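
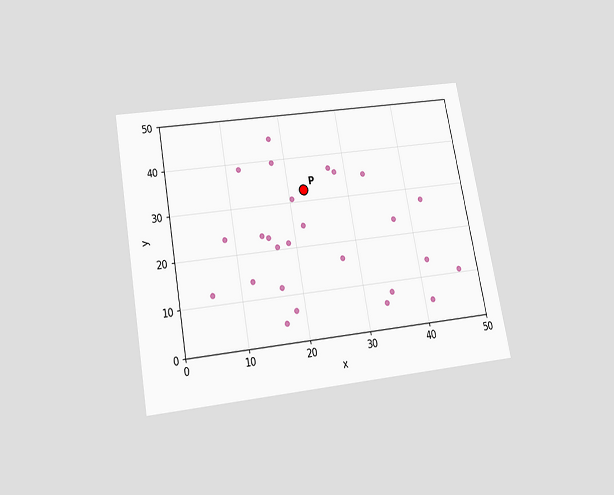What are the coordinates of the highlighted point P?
The chart is tilted about 10° counter-clockwise and viewed slightly from below. Following the gridlines from P to each axis, P sits at (22.5, 32.5).

(22.5, 32.5)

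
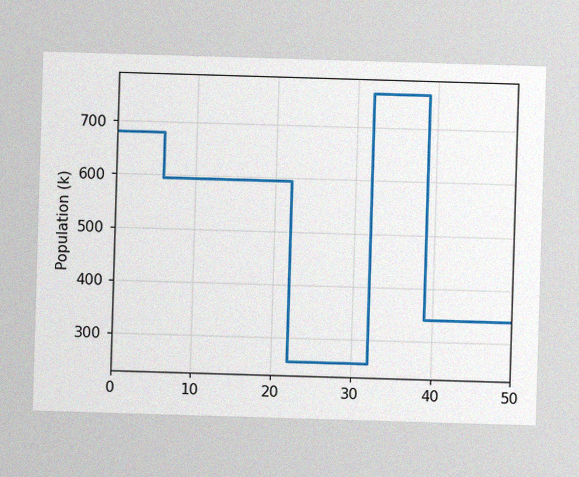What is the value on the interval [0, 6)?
The image has some photo noise and uneven lighting. On [0, 6) the step sits at 680k.

680k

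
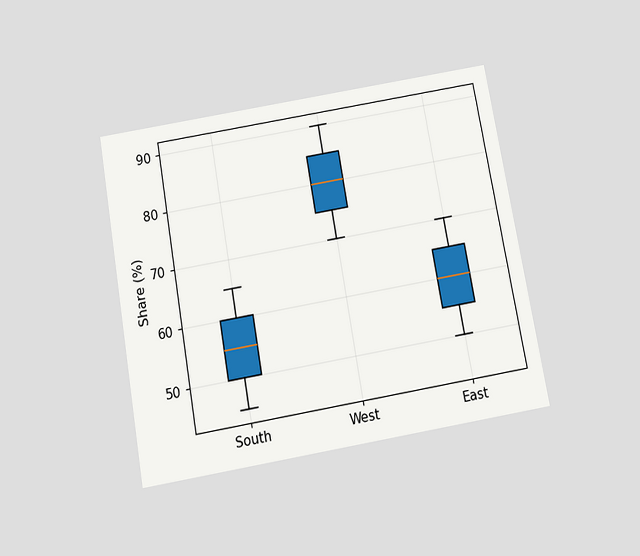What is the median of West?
The chart is tilted about 10° counter-clockwise and viewed slightly from below. The median line in the West box sits at 80%.

80%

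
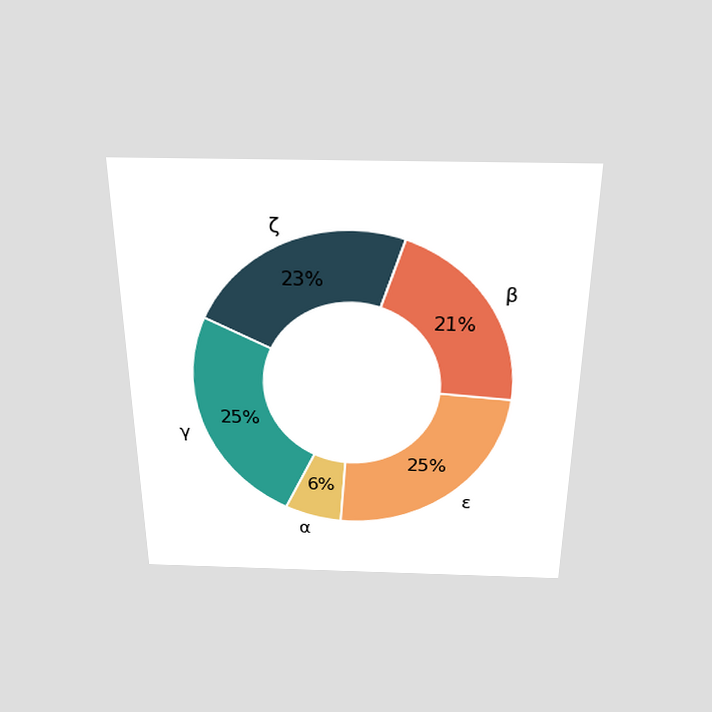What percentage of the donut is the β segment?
21%

The chart is viewed slightly from above. The β segment takes up 21% of the ring.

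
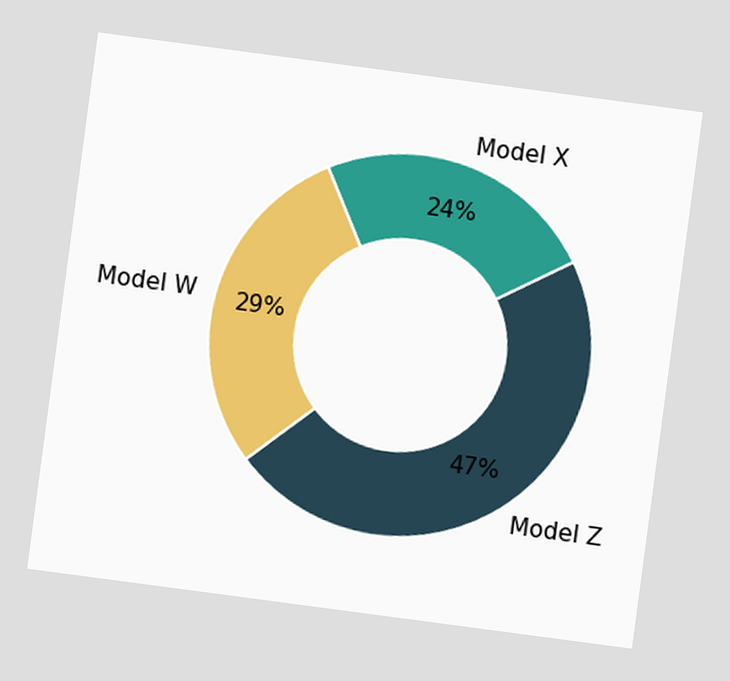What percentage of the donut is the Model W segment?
The chart is tilted about 8° clockwise. The Model W segment takes up 29% of the ring.

29%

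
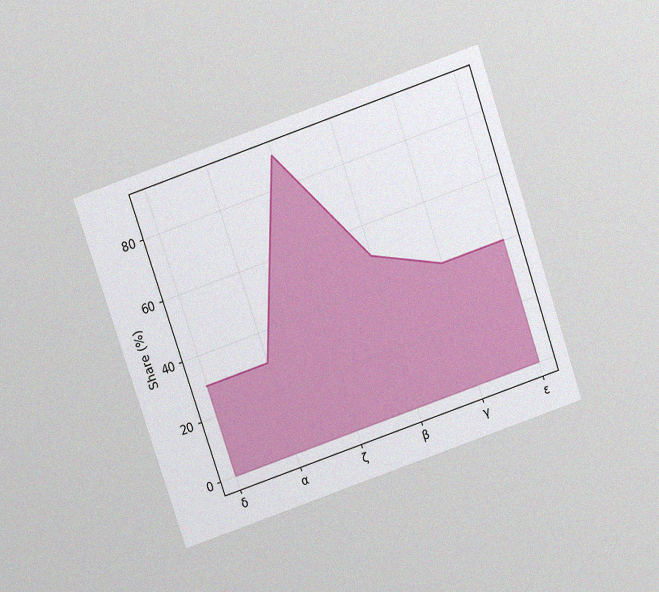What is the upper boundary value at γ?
The chart is tilted about 19° counter-clockwise and viewed slightly from above, with some photo noise. At γ the upper boundary is at 40%.

40%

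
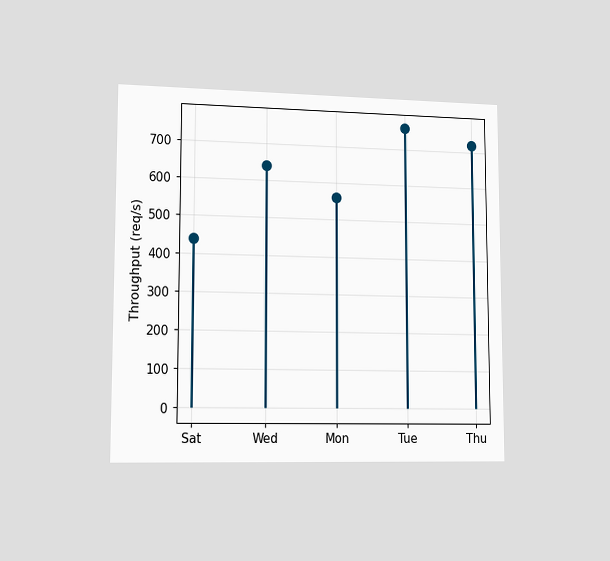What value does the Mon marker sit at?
560req/s

The chart is viewed slightly from the left. The Mon marker sits at 560req/s.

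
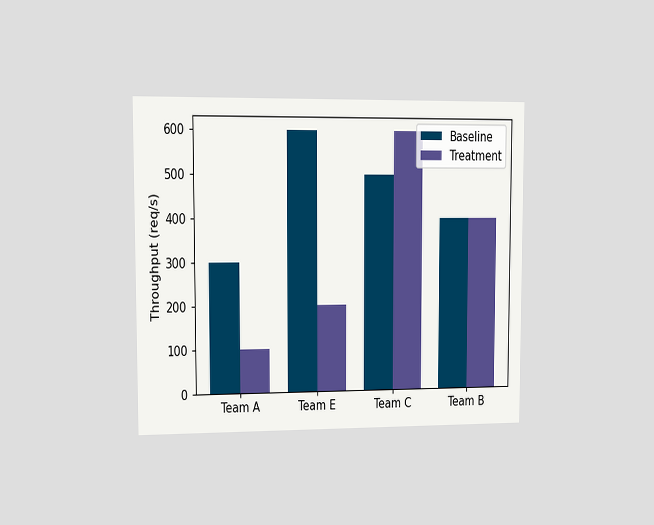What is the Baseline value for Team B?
The chart is viewed at a slight angle. The Baseline bar at Team B reaches 400req/s on the y-axis.

400req/s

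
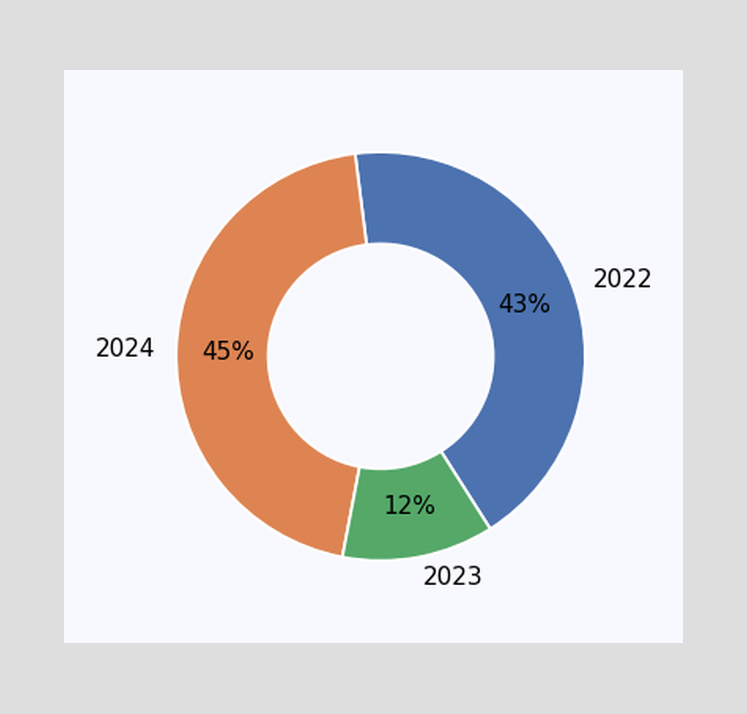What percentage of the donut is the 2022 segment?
The 2022 segment takes up 43% of the ring.

43%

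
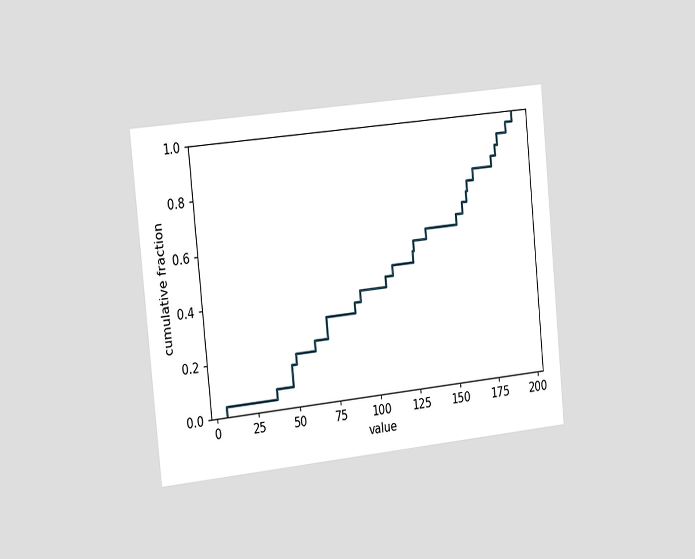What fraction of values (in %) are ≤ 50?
The chart is tilted about 6° counter-clockwise and viewed slightly from the left. At x=50 the ECDF step is at 20%.

20%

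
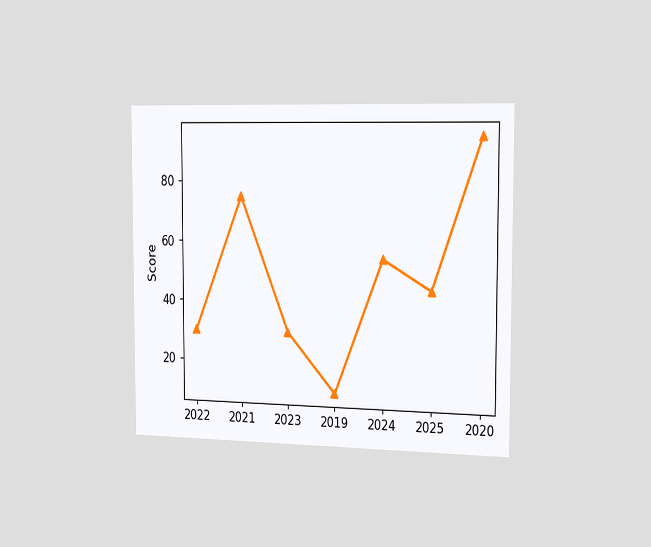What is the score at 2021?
75

The chart is viewed slightly from the right. At 2021, the line is at 75.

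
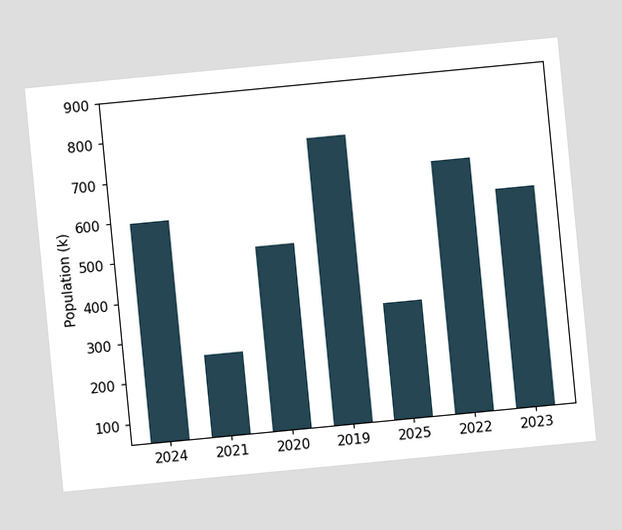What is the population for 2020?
510k

The chart is tilted about 5° counter-clockwise. Reading along the chart's y-axis, the 2020 bar reaches 510k.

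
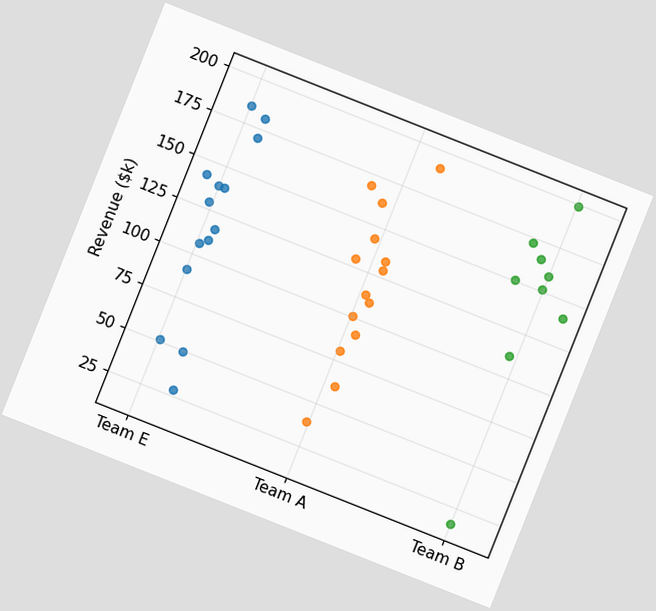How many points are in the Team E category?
14

The chart is tilted about 22° clockwise. Counting the markers in the Team E column gives 14.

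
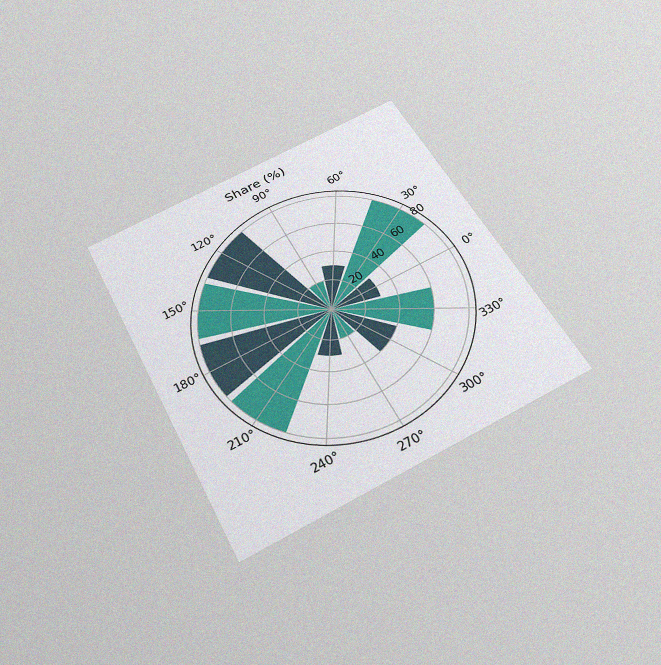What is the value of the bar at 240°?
30%

The chart is tilted about 28° counter-clockwise and viewed slightly from below, with some photo noise. The bar at 240° reaches 30% on the radial axis.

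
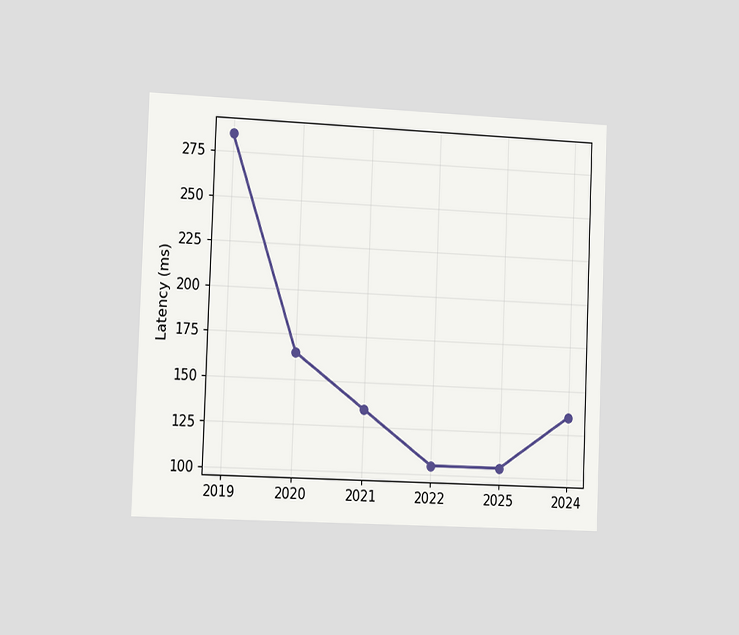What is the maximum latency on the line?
285ms

The chart is tilted about 2° clockwise and viewed slightly from the left. The highest point is at 2019, and reading across to the y-axis gives 285ms.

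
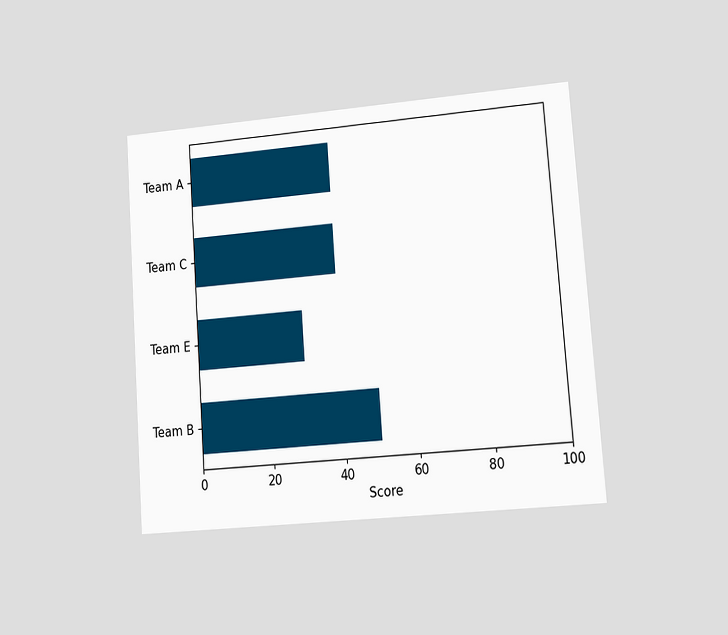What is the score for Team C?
The chart is tilted about 4° counter-clockwise and viewed at a slight angle. Reading along the chart's x-axis, the Team C bar reaches 40.

40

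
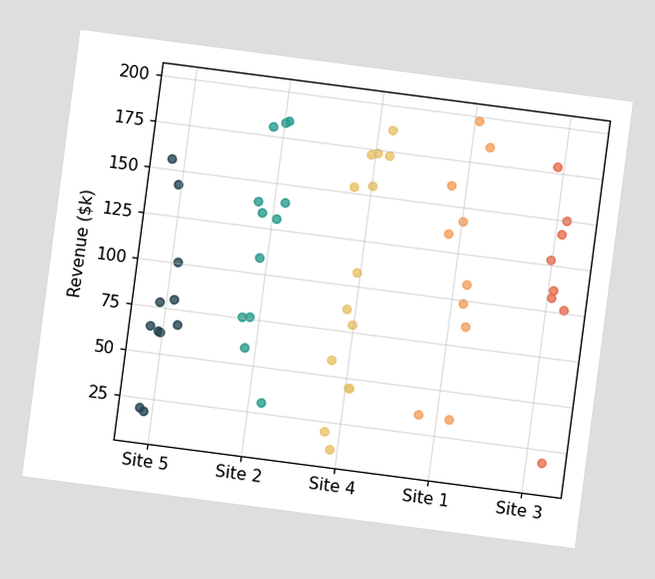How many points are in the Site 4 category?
The chart is tilted about 7° clockwise. Counting the markers in the Site 4 column gives 14.

14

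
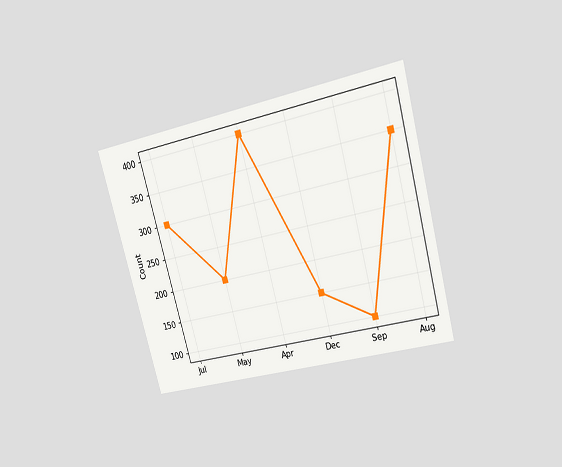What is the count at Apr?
The chart is tilted about 15° counter-clockwise and viewed at a slight angle. At Apr, the line is at 400.

400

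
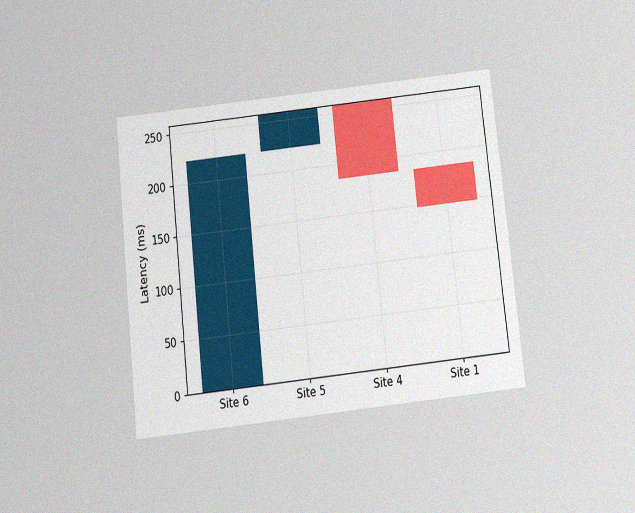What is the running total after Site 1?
The chart is tilted about 6° counter-clockwise and viewed slightly from below, with some photo noise. After Site 1 the running total reaches 148ms.

148ms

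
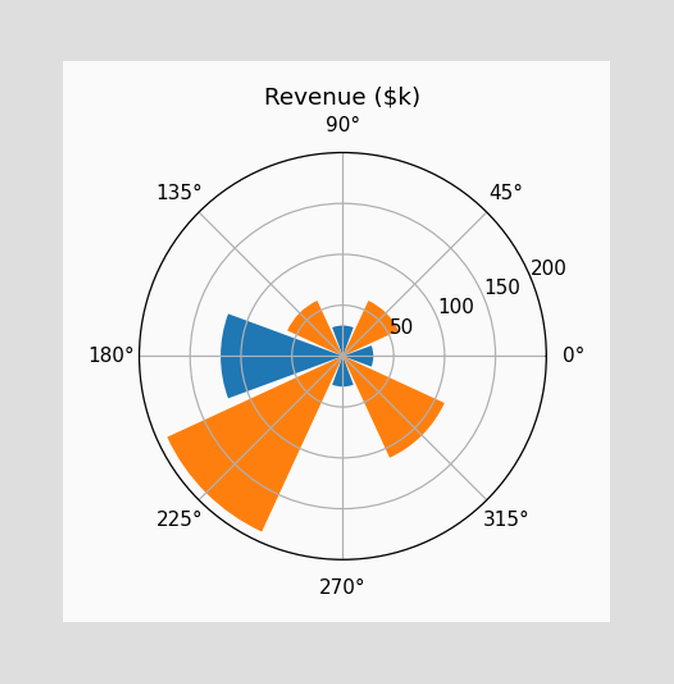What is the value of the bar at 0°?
The bar at 0° reaches $30k on the radial axis.

$30k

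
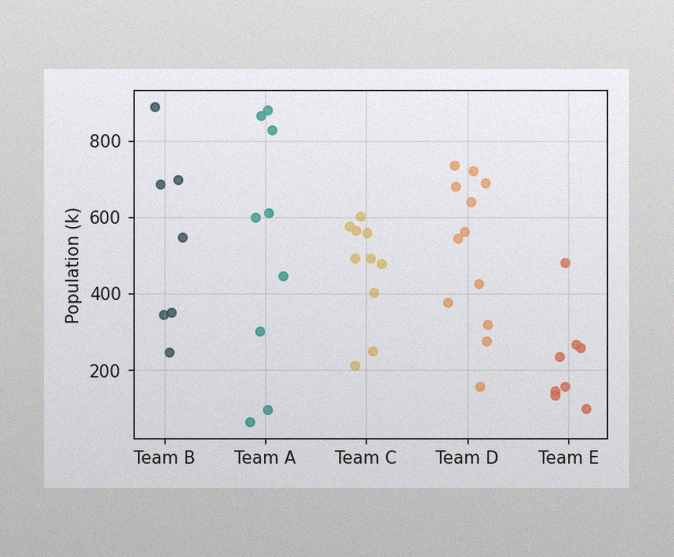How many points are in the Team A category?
9

The image has some photo noise and uneven lighting. Counting the markers in the Team A column gives 9.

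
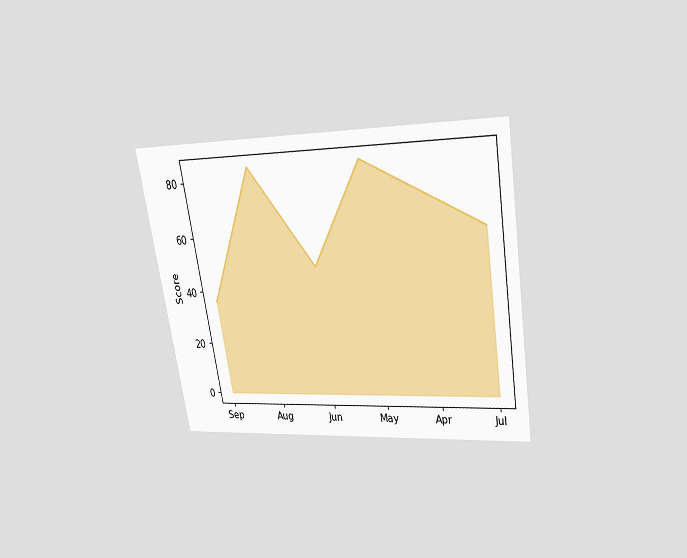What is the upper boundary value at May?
84

The chart is tilted about 9° counter-clockwise and viewed slightly from above. At May the upper boundary is at 84.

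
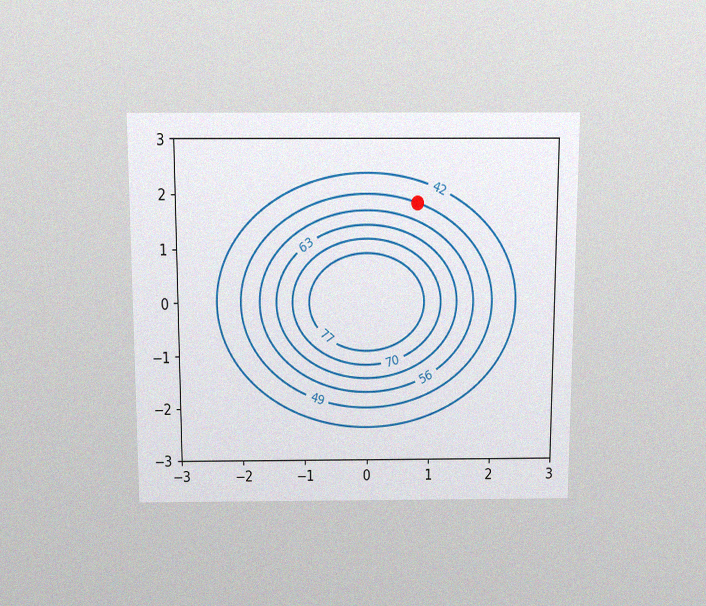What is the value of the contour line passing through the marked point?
49

The chart is viewed slightly from above, with some photo noise. The marked point sits on the contour labelled 49.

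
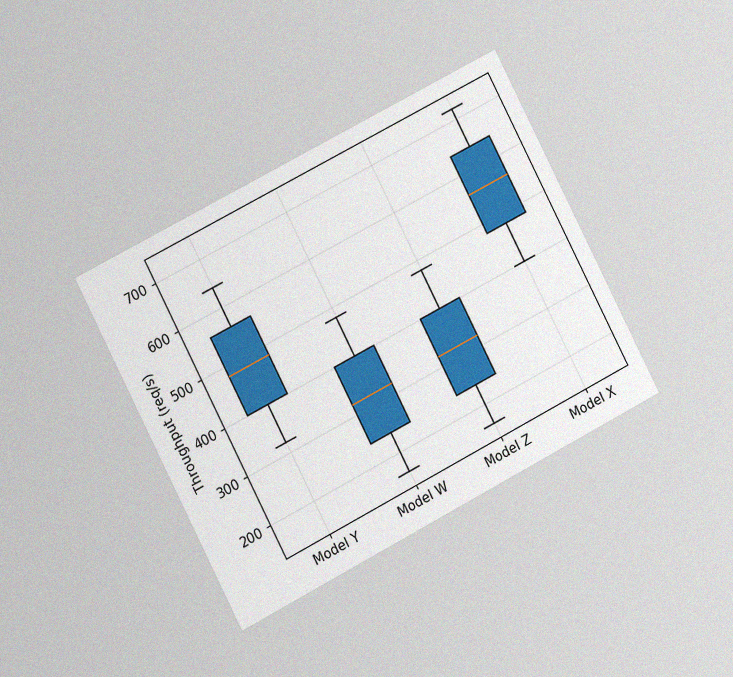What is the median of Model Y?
480req/s

The chart is tilted about 27° counter-clockwise and viewed at a slight angle, with some photo noise. The median line in the Model Y box sits at 480req/s.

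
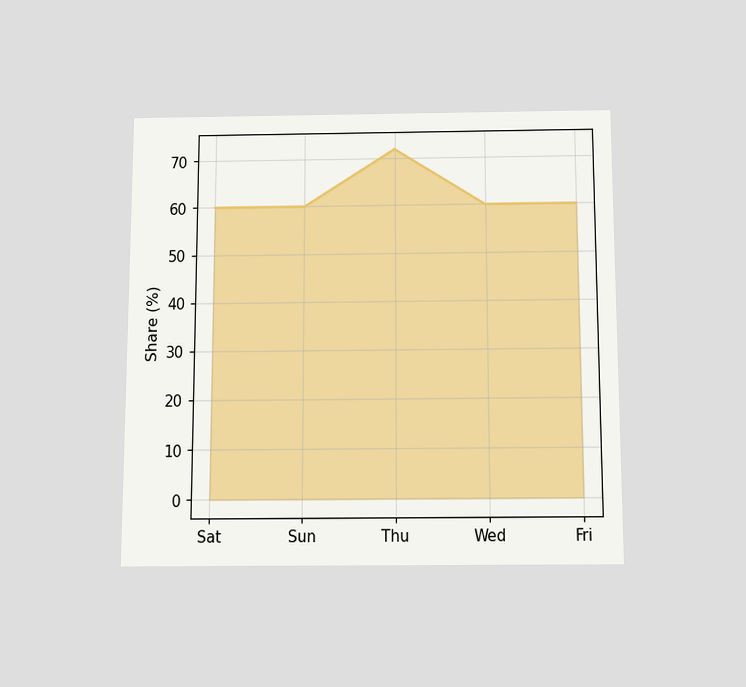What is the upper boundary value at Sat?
60%

The chart is viewed slightly from below. At Sat the upper boundary is at 60%.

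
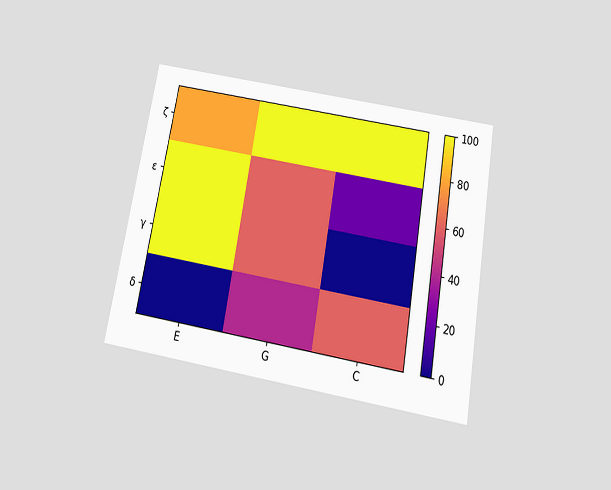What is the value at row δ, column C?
60

The chart is tilted about 10° clockwise and viewed slightly from below. Matching cell (δ, C) against the colorbar gives 60.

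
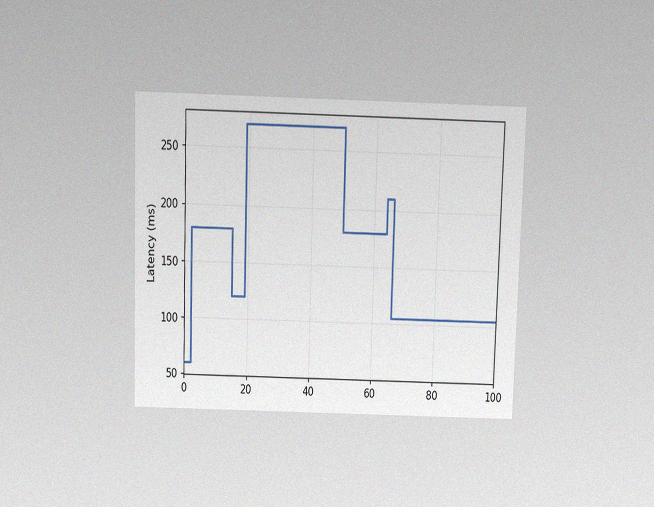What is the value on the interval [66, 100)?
The chart is viewed slightly from above, with some photo noise. On [66, 100) the step sits at 105ms.

105ms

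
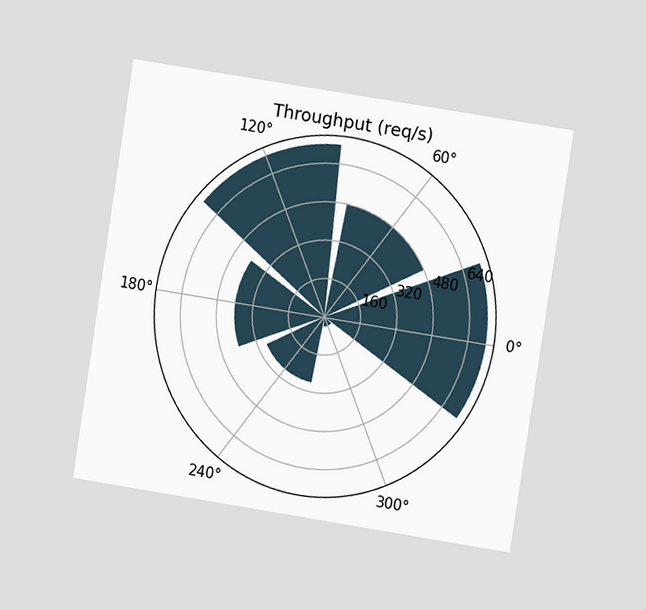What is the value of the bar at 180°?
400req/s

The chart is tilted about 9° clockwise and viewed at a slight angle. The bar at 180° reaches 400req/s on the radial axis.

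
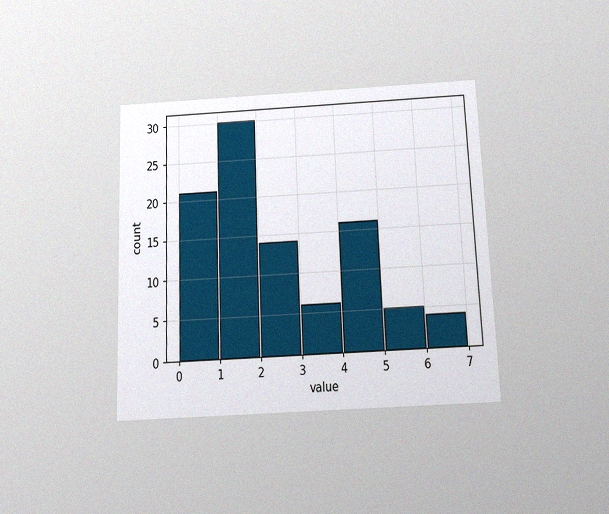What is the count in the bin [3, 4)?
The chart is tilted about 2° counter-clockwise and viewed slightly from below, with some photo noise. The [3, 4) bin has height 6.

6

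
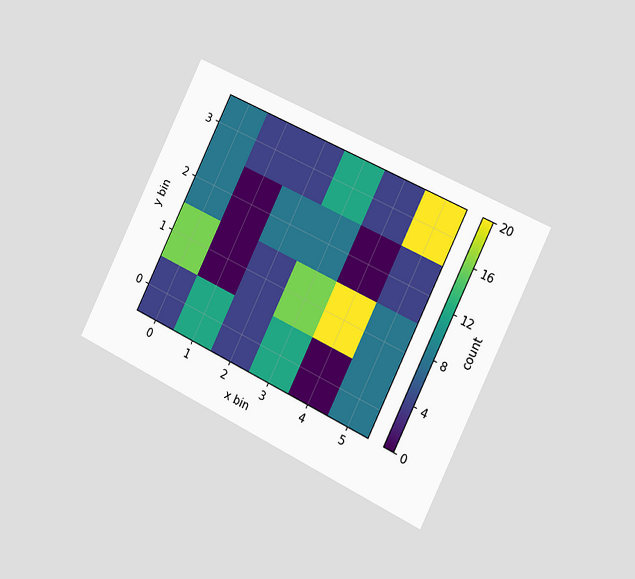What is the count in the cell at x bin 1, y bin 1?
0

The chart is tilted about 26° clockwise and viewed slightly from the right. Matching the cell (1, 1) against the colorbar gives 0.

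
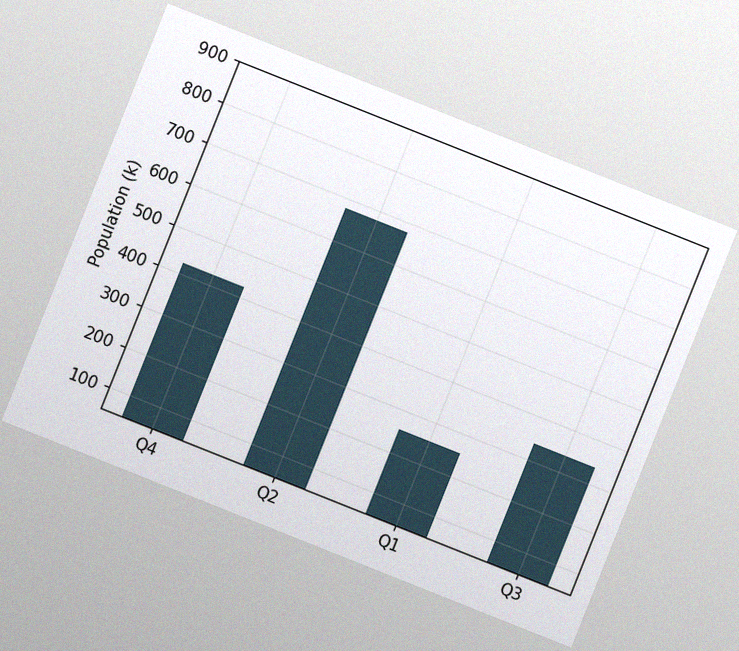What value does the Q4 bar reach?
The chart is tilted about 22° clockwise, with some photo noise. Reading along the chart's y-axis, the Q4 bar reaches 425k.

425k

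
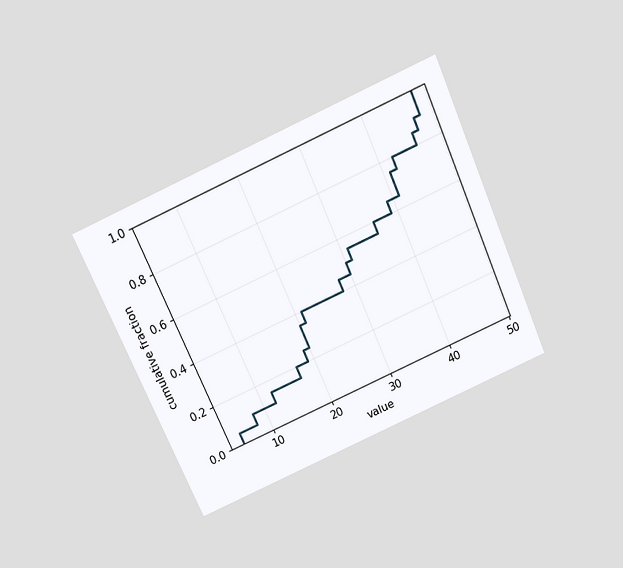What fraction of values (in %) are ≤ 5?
5%

The chart is tilted about 24° counter-clockwise and viewed slightly from above. At x=5 the ECDF step is at 5%.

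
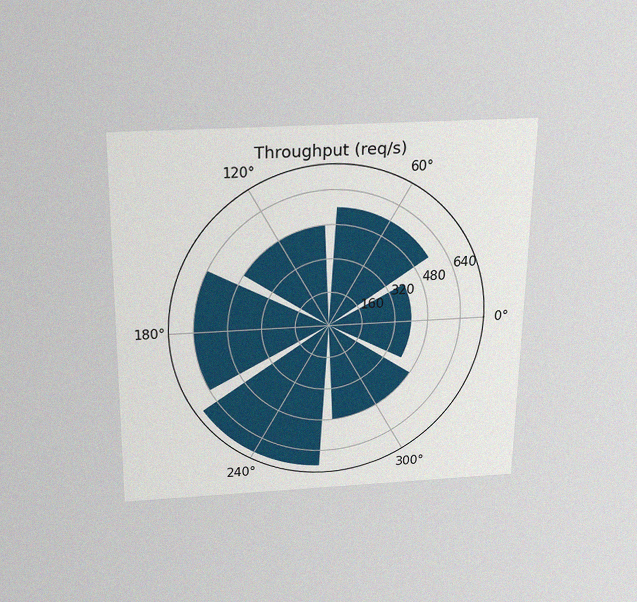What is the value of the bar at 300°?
The chart is viewed slightly from above, with some photo noise. The bar at 300° reaches 480req/s on the radial axis.

480req/s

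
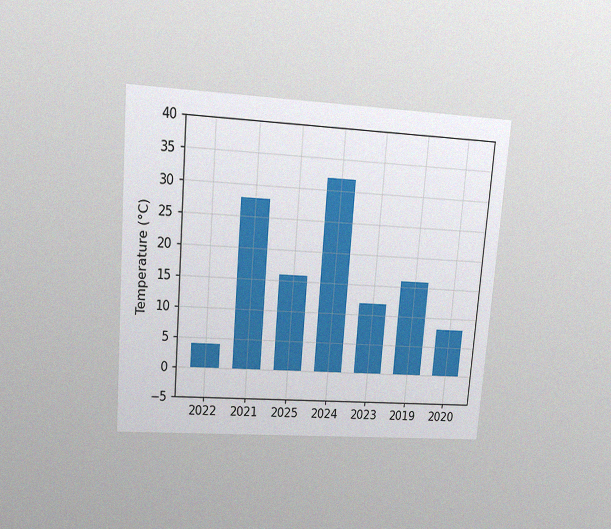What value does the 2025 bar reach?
16°C

The chart is tilted about 5° clockwise and viewed at a slight angle, with some photo noise. Reading along the chart's y-axis, the 2025 bar reaches 16°C.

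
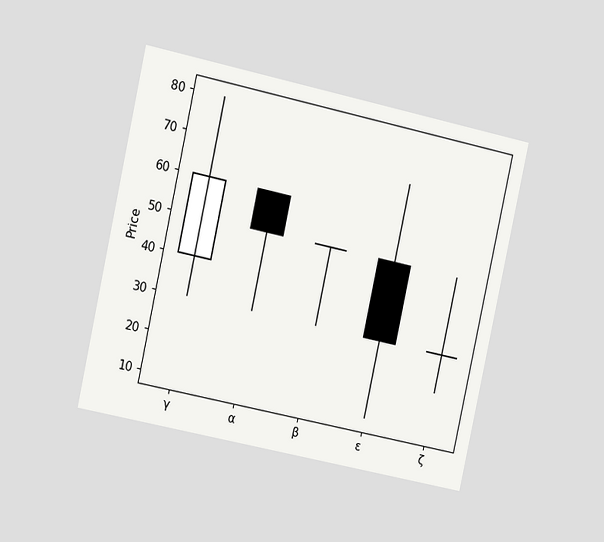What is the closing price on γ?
The chart is tilted about 12° clockwise and viewed slightly from the left. The γ candle closes at 60.

60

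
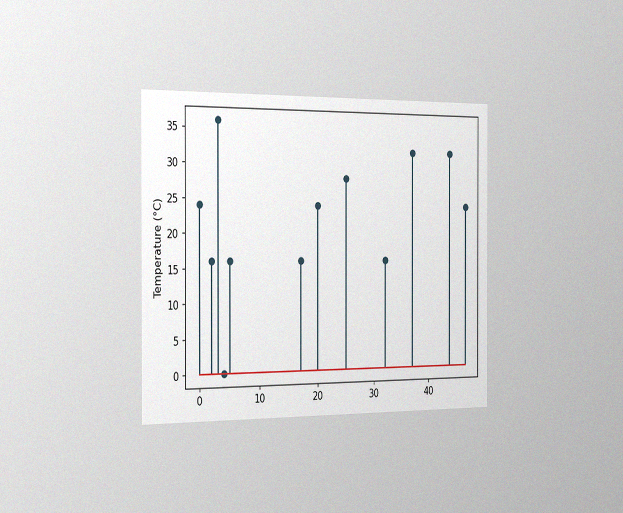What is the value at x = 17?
The chart is viewed slightly from the left, with some photo noise. The stem at x=17 reaches 16°C.

16°C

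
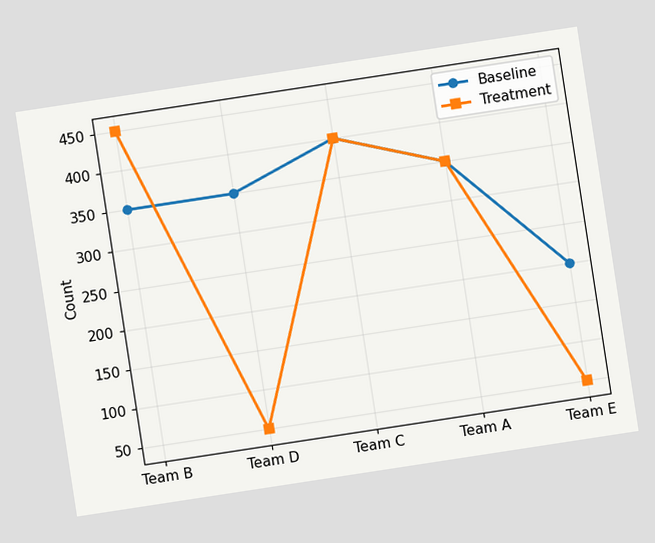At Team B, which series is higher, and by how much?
The chart is tilted about 9° counter-clockwise. At Team B, Treatment sits above the other line by 100.

Treatment, by 100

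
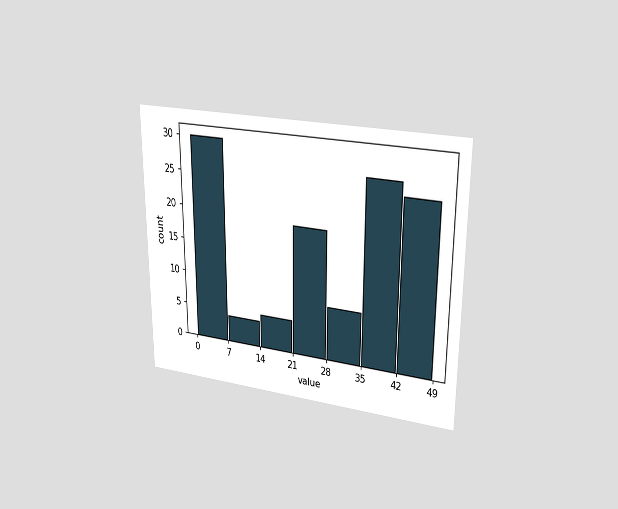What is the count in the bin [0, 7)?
30

The chart is viewed at a slight angle. The [0, 7) bin has height 30.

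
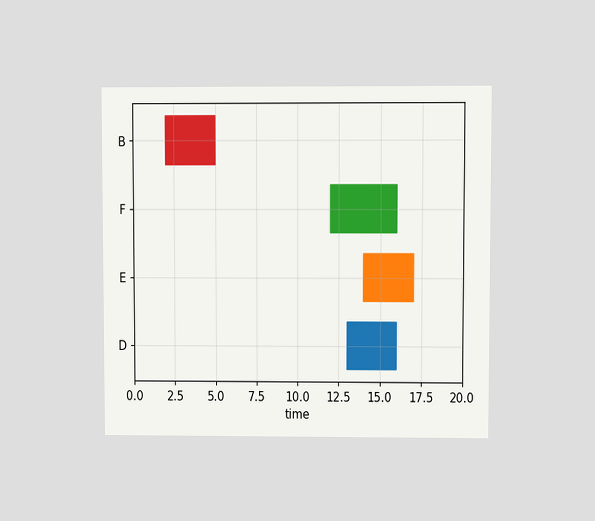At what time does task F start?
The chart is viewed at a slight angle. The F bar begins at t=12.

12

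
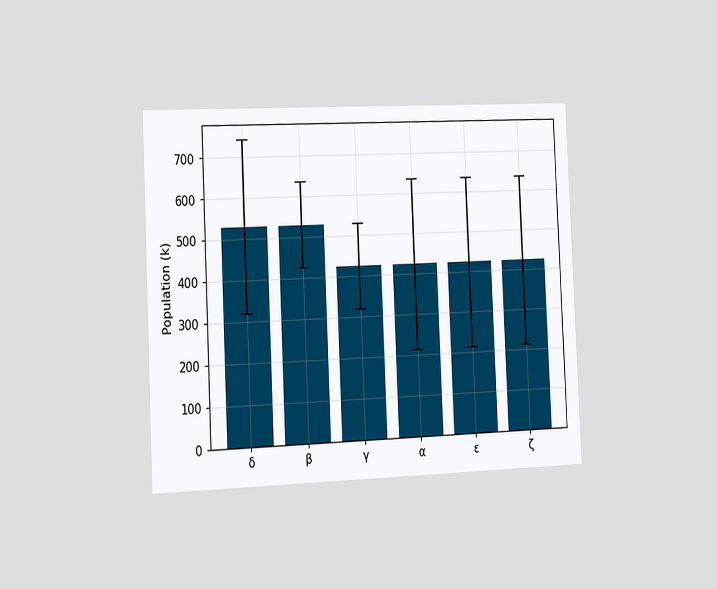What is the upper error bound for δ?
742k

The chart is tilted about 3° counter-clockwise and viewed slightly from the left. The δ bar's upper whisker reaches 742k.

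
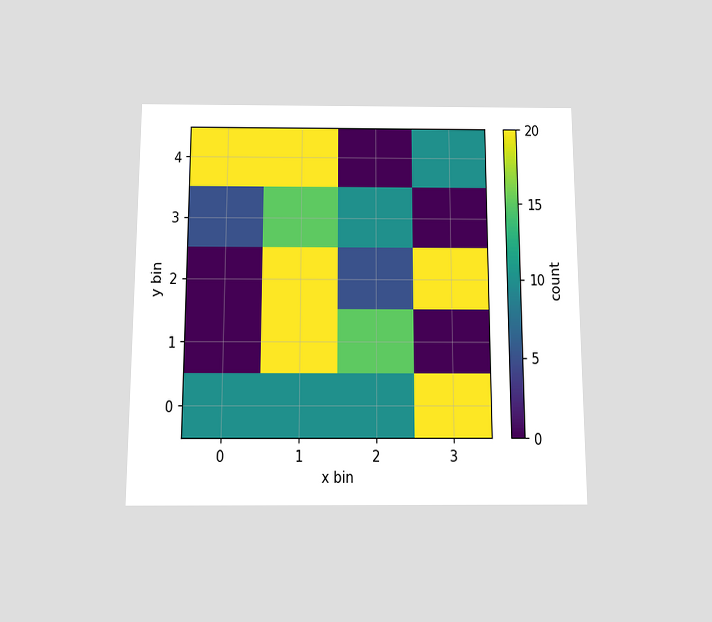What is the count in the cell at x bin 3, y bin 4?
The chart is viewed slightly from below. Matching the cell (3, 4) against the colorbar gives 10.

10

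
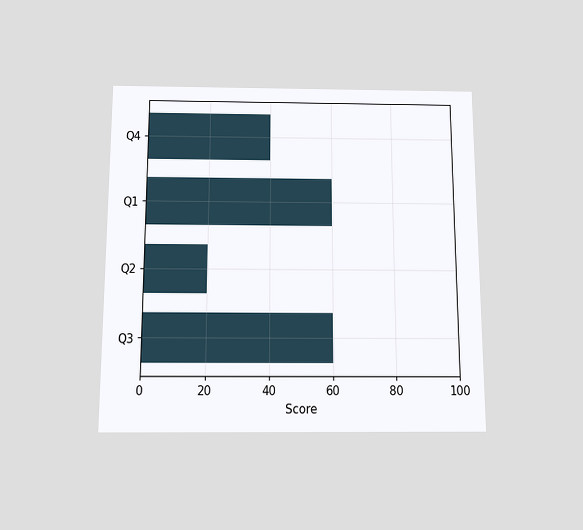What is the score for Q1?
60

The chart is viewed slightly from below. Reading along the chart's x-axis, the Q1 bar reaches 60.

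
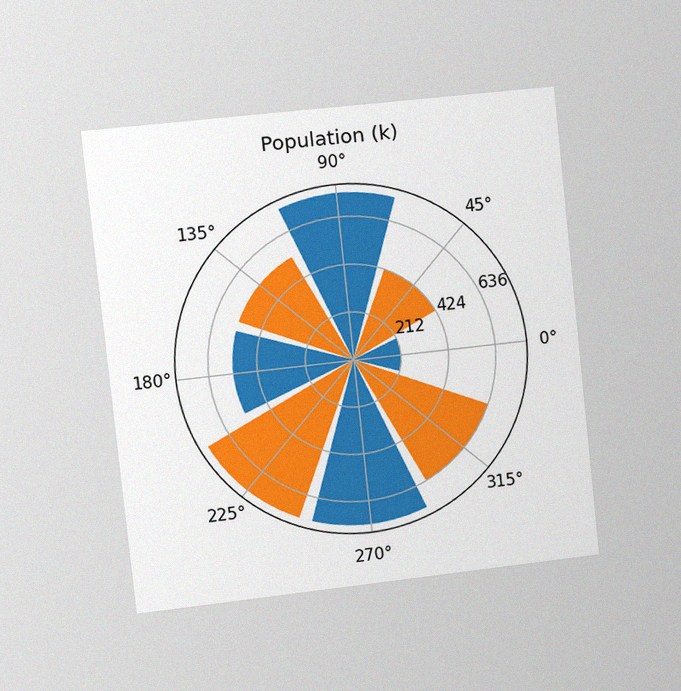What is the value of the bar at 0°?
The chart is tilted about 6° counter-clockwise and viewed slightly from the left, with some photo noise. The bar at 0° reaches 212k on the radial axis.

212k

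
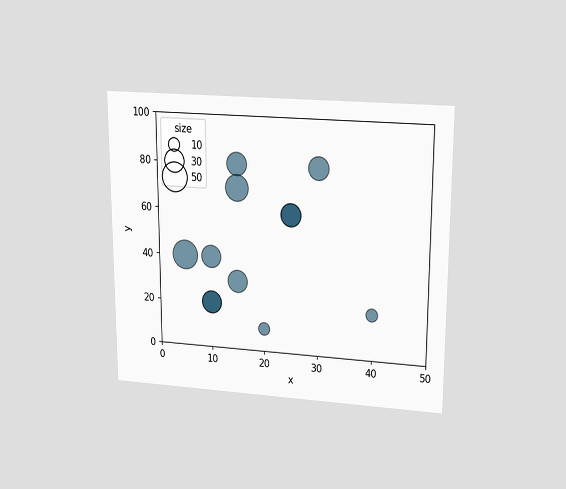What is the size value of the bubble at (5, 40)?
The chart is viewed slightly from above. Matching the bubble at (5, 40) against the size legend gives 50.

50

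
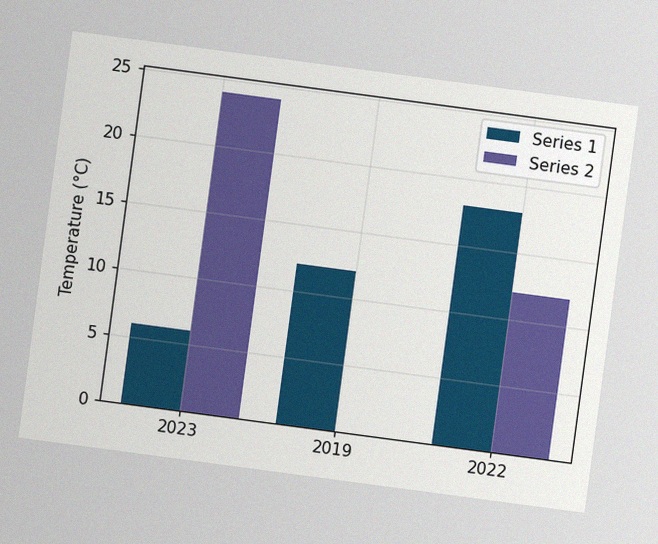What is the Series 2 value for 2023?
24°C

The chart is tilted about 8° clockwise, with some photo noise. The Series 2 bar at 2023 reaches 24°C on the y-axis.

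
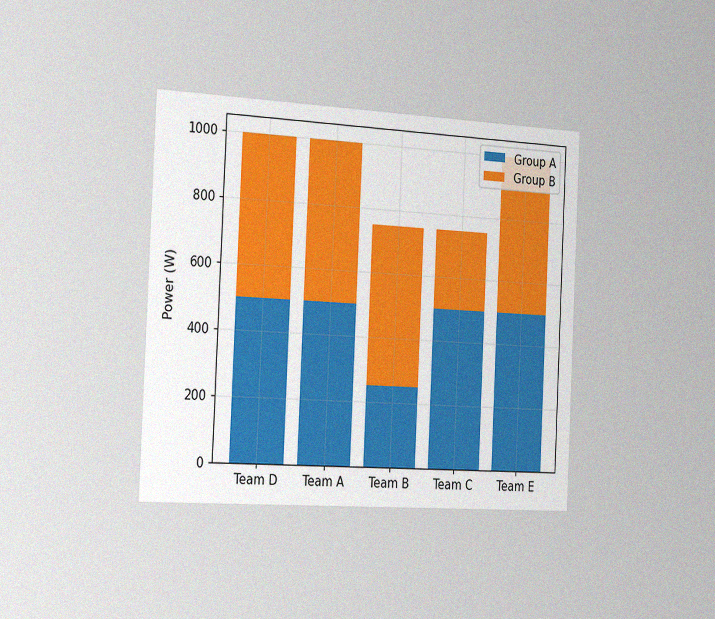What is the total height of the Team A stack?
The chart is tilted about 3° clockwise and viewed slightly from the left, with some photo noise. The Team A stack's top reaches 1000W on the y-axis.

1000W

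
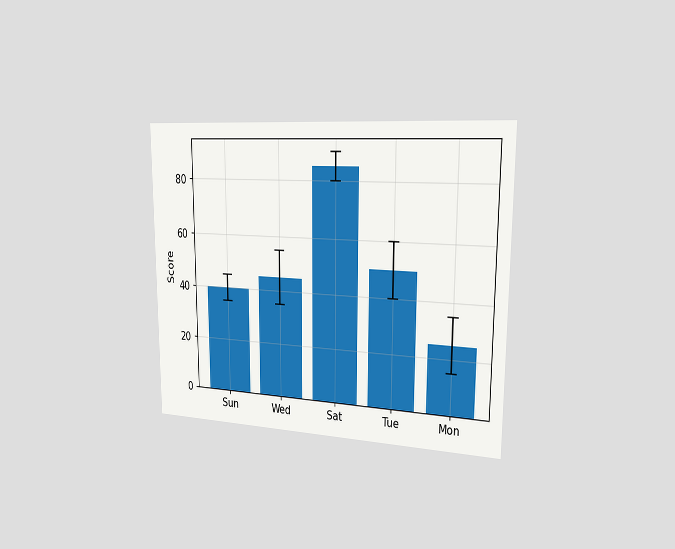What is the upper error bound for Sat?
The chart is viewed slightly from the right. The Sat bar's upper whisker reaches 90.

90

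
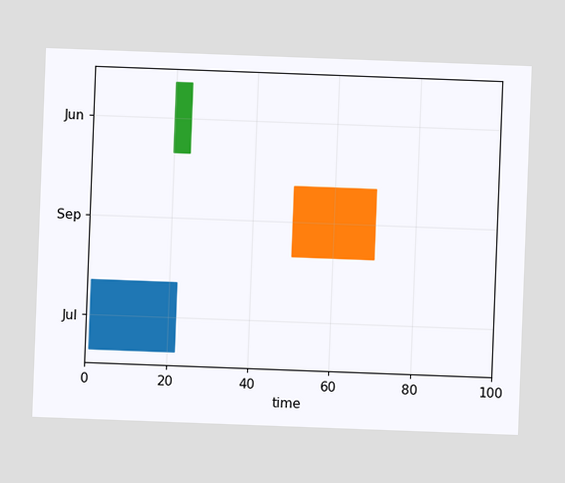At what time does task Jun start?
20

The chart is tilted about 2° clockwise. The Jun bar begins at t=20.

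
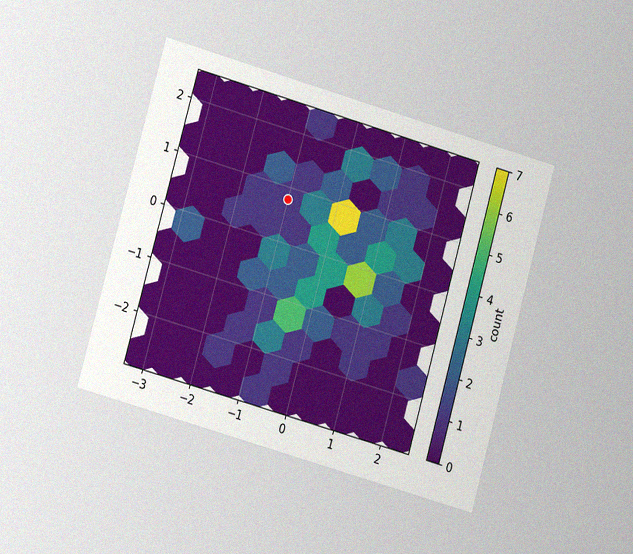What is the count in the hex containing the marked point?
The chart is tilted about 16° clockwise and viewed at a slight angle, with some photo noise. The marked hex reads 1 on the colorbar.

1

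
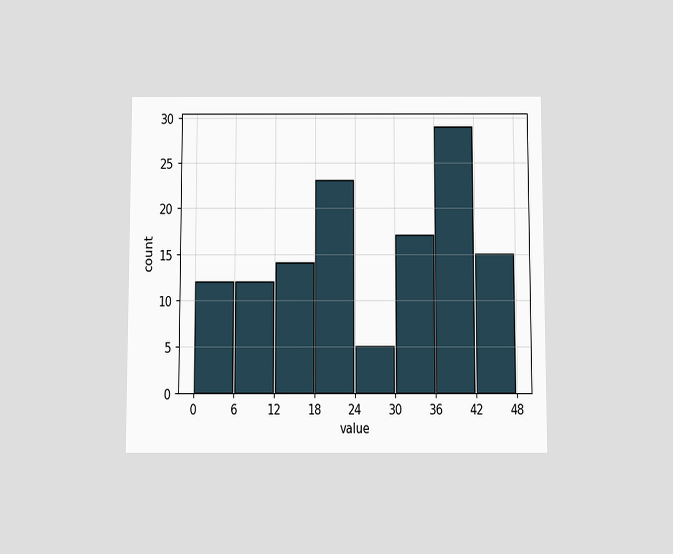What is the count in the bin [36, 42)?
29

The chart is viewed slightly from below. The [36, 42) bin has height 29.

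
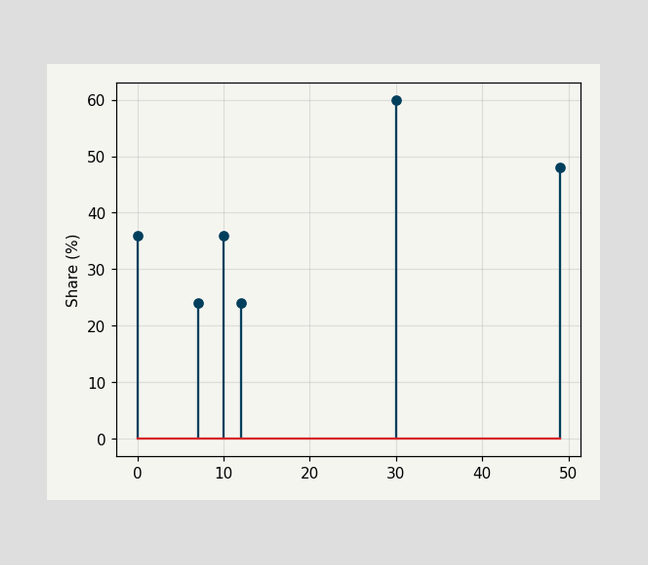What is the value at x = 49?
48%

The stem at x=49 reaches 48%.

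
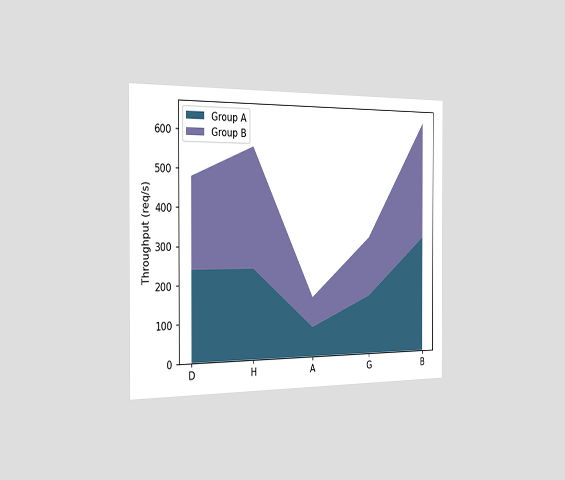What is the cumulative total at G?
The chart is viewed slightly from the left. The stacked total at G reaches 320req/s.

320req/s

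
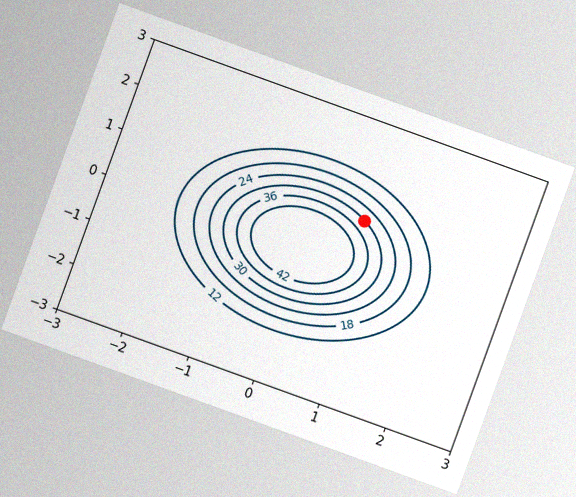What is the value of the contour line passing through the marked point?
The chart is tilted about 20° clockwise, with some photo noise. The marked point sits on the contour labelled 30.

30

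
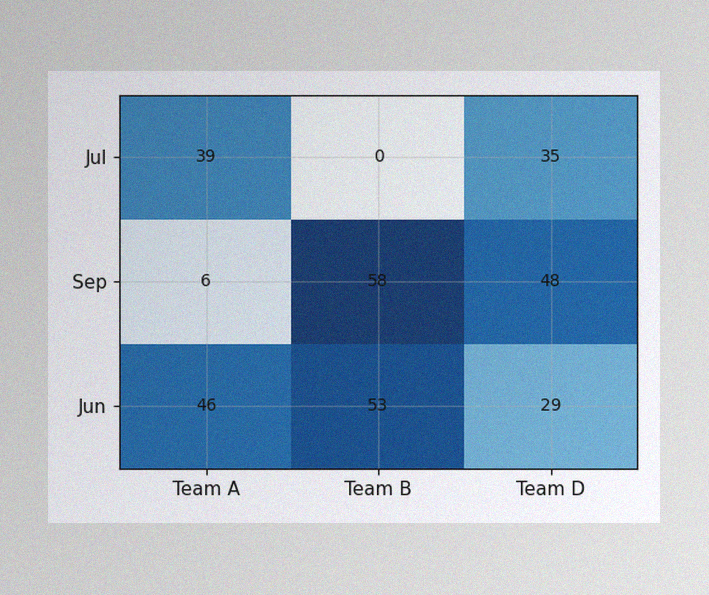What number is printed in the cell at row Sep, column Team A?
6

The image has some photo noise and uneven lighting. The (Sep, Team A) cell reads 6.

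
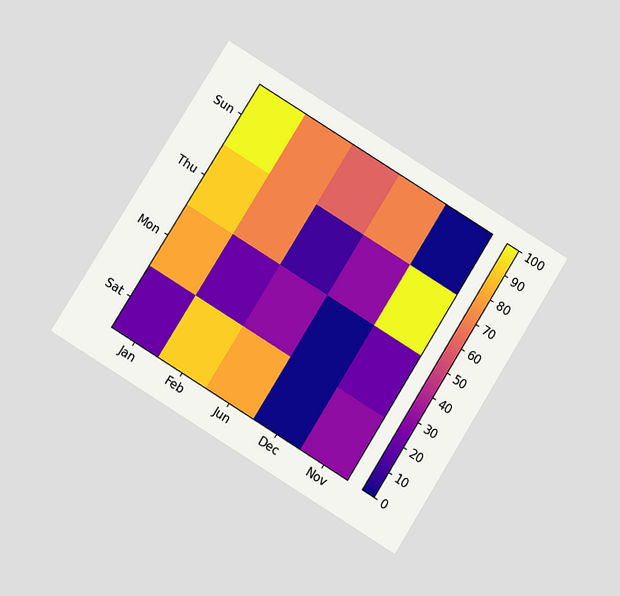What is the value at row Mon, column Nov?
The chart is tilted about 32° clockwise and viewed slightly from below. Matching cell (Mon, Nov) against the colorbar gives 20.

20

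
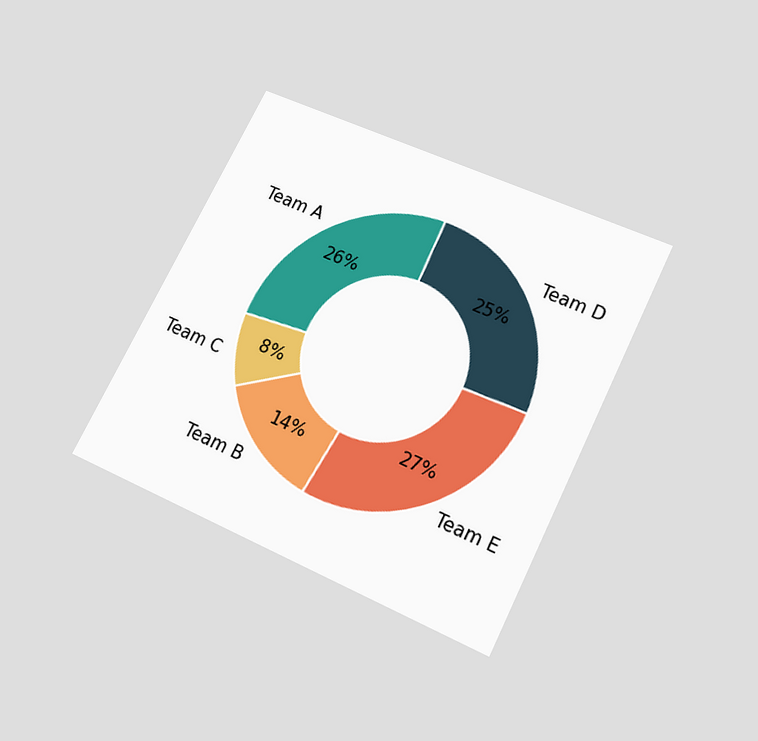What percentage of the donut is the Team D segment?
25%

The chart is tilted about 26° clockwise and viewed slightly from below. The Team D segment takes up 25% of the ring.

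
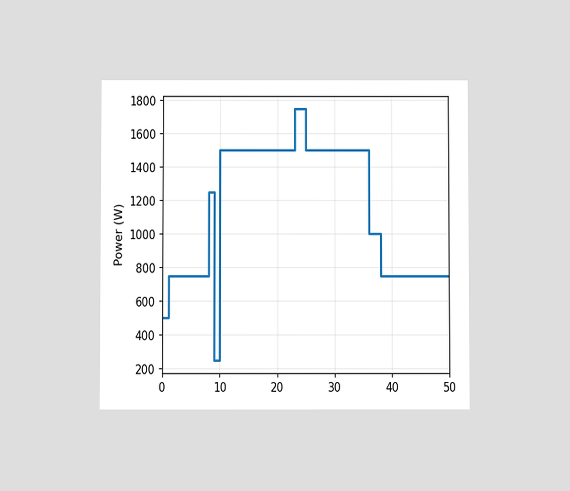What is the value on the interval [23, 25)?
The chart is viewed at a slight angle. On [23, 25) the step sits at 1750W.

1750W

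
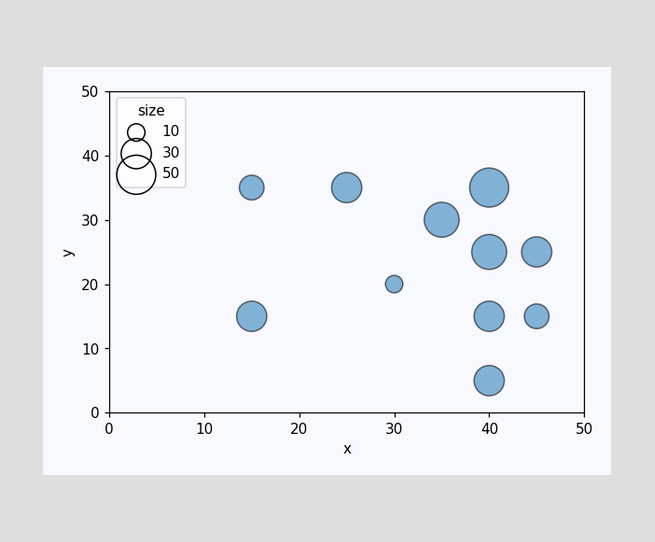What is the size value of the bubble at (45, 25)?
Matching the bubble at (45, 25) against the size legend gives 30.

30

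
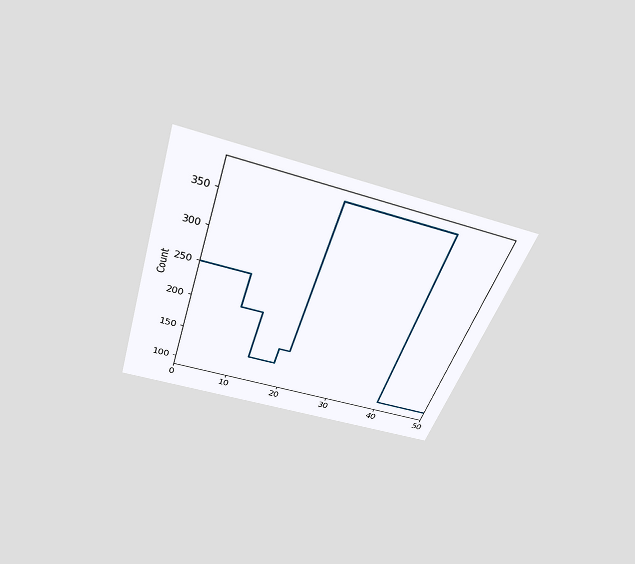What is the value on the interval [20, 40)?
The chart is tilted about 18° clockwise and viewed slightly from above. On [20, 40) the step sits at 375.

375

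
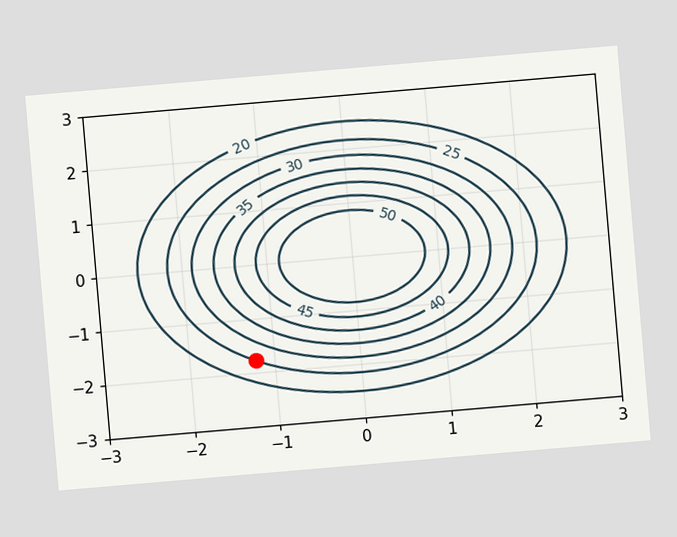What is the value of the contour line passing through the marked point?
The chart is tilted about 5° counter-clockwise. The marked point sits on the contour labelled 25.

25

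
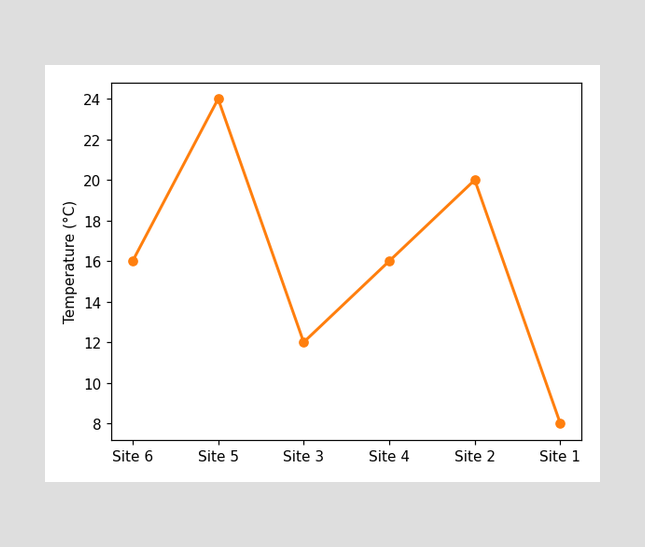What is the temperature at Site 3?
At Site 3, the line is at 12°C.

12°C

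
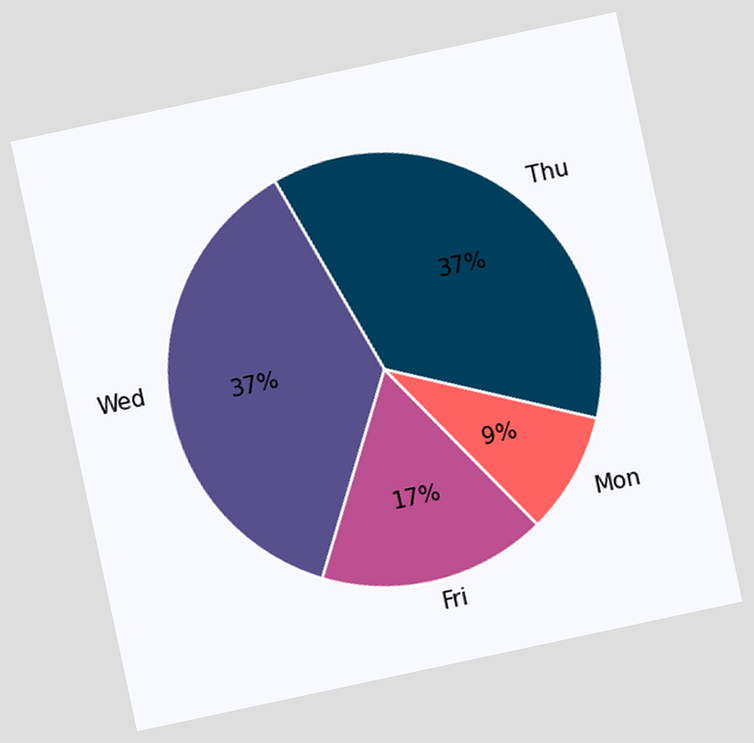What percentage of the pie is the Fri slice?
The chart is tilted about 12° counter-clockwise. The Fri slice takes up 17% of the pie.

17%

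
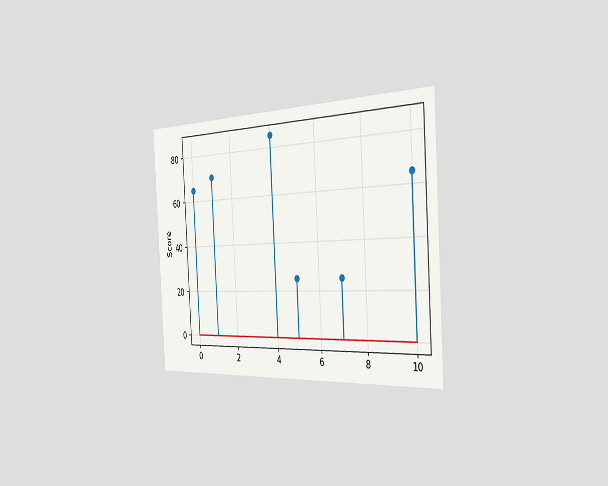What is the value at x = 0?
The chart is tilted about 3° counter-clockwise and viewed slightly from the right. The stem at x=0 reaches 65.

65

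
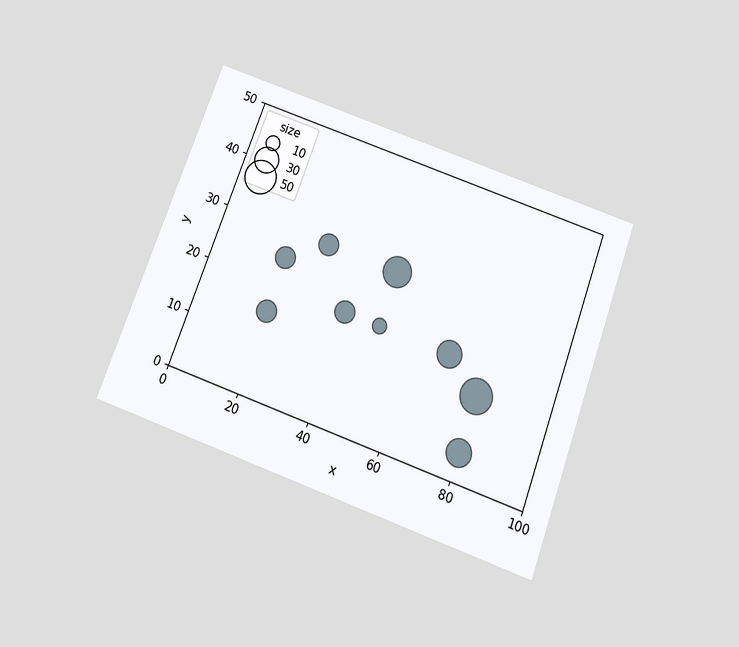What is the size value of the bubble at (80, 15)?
The chart is tilted about 20° clockwise and viewed slightly from below. Matching the bubble at (80, 15) against the size legend gives 50.

50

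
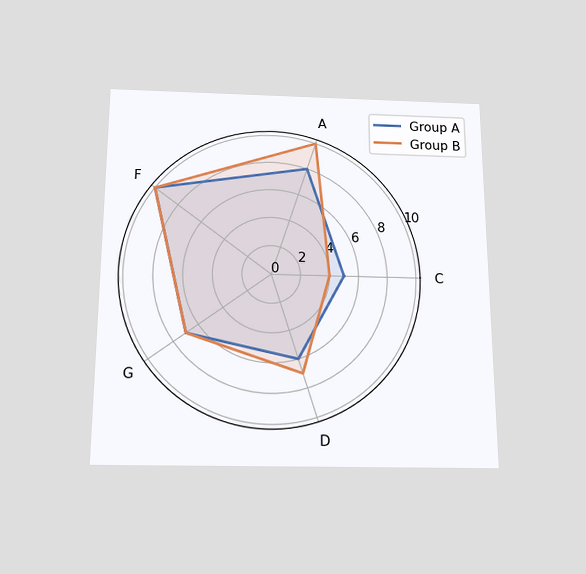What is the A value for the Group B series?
10

The chart is viewed slightly from below. On the A axis, Group B reaches 10.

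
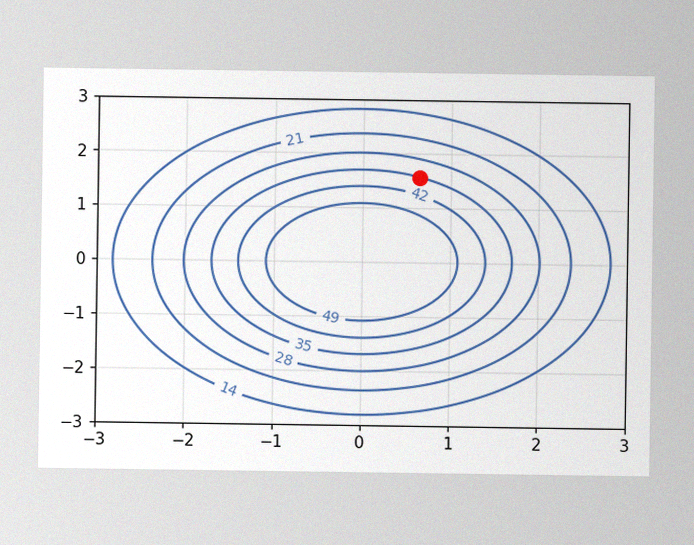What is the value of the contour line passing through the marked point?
35

The image has some photo noise and uneven lighting. The marked point sits on the contour labelled 35.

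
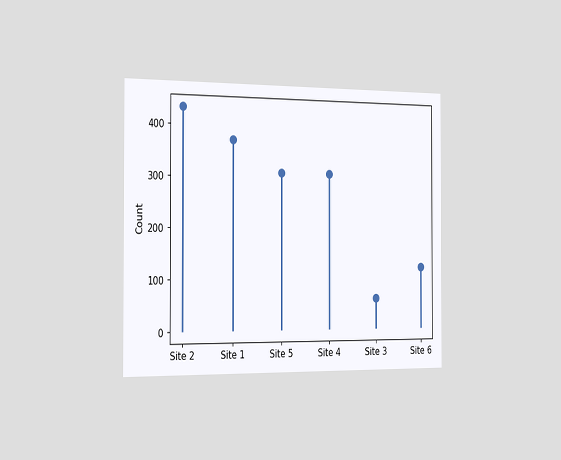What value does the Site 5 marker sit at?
The chart is viewed slightly from the left. The Site 5 marker sits at 310.

310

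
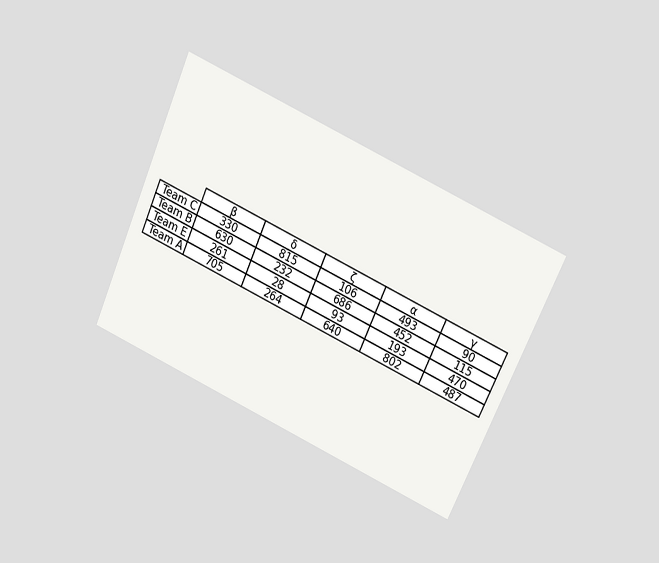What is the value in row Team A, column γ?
487

The chart is tilted about 24° clockwise and viewed at a slight angle. The (Team A, γ) cell reads 487.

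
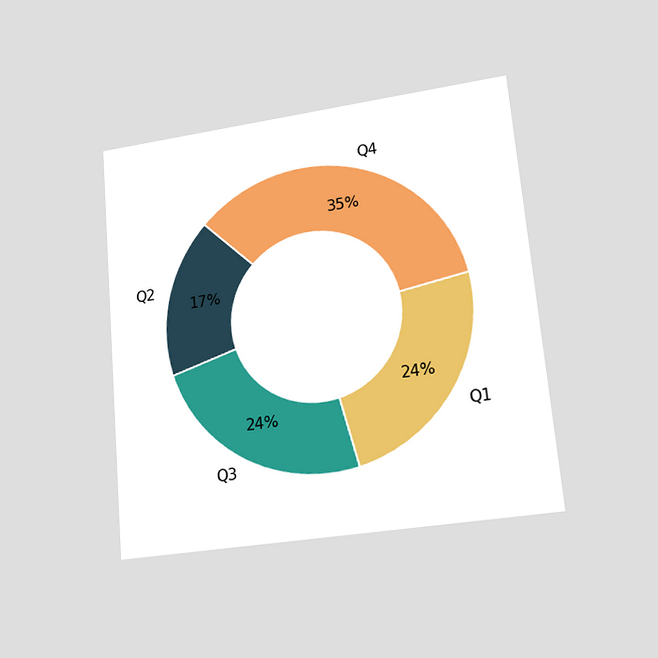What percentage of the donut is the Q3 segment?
The chart is tilted about 5° counter-clockwise and viewed at a slight angle. The Q3 segment takes up 24% of the ring.

24%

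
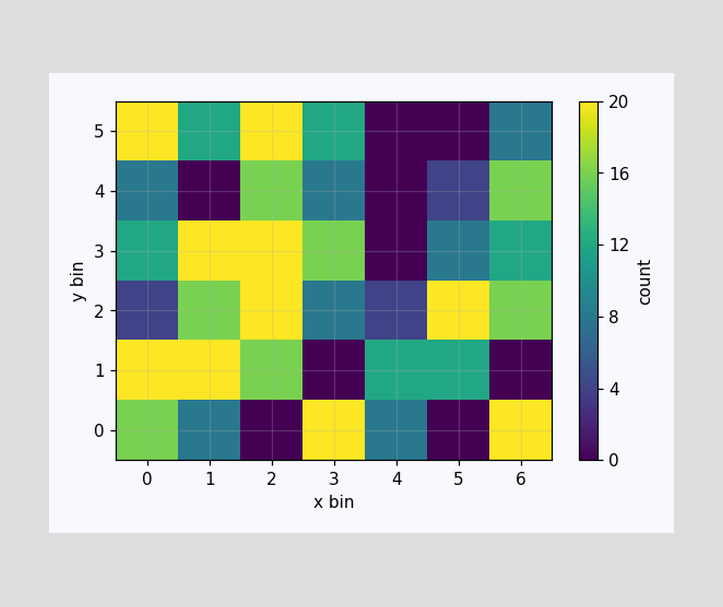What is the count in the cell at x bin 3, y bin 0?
Matching the cell (3, 0) against the colorbar gives 20.

20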